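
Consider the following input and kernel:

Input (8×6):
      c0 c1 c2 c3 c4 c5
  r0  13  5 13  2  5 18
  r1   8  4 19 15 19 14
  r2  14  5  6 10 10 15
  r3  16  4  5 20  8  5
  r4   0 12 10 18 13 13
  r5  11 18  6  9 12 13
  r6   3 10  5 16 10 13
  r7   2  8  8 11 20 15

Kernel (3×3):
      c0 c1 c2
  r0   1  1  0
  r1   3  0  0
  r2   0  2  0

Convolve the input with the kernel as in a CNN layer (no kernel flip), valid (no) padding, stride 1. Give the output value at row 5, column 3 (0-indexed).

The receptive field on the input at this output position is [9 12 13 / 16 10 13 / 11 20 15]. Elementwise product with the kernel and sum: 9·1 + 12·1 + 16·3 + 20·2.

109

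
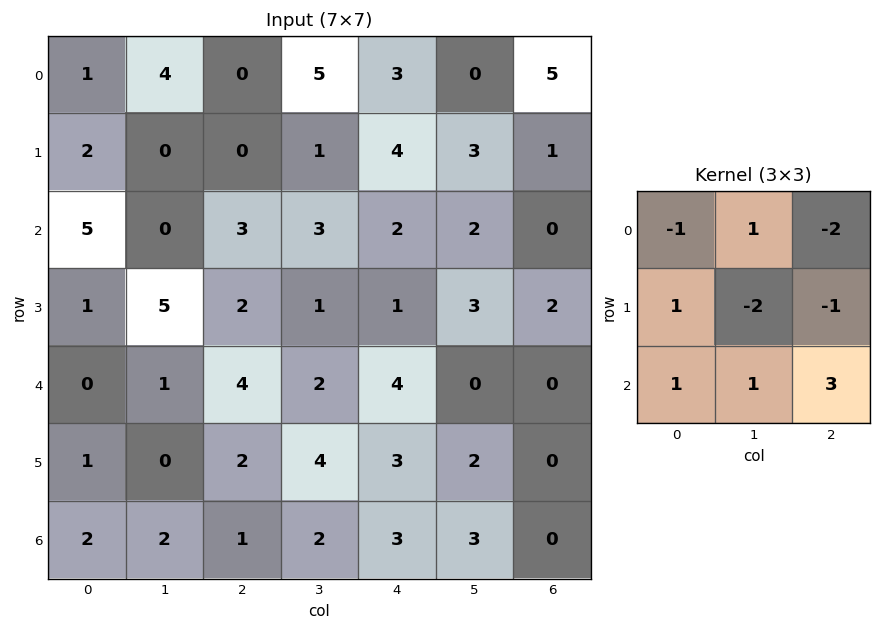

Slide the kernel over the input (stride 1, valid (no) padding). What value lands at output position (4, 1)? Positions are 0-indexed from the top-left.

The receptive field on the input at this output position is [1 4 2 / 0 2 4 / 2 1 2]. Elementwise product with the kernel and sum: 1·-1 + 4·1 + 2·-2 + 0·1 + 2·-2 + 4·-1 + 2·1 + 1·1 + 2·3.

0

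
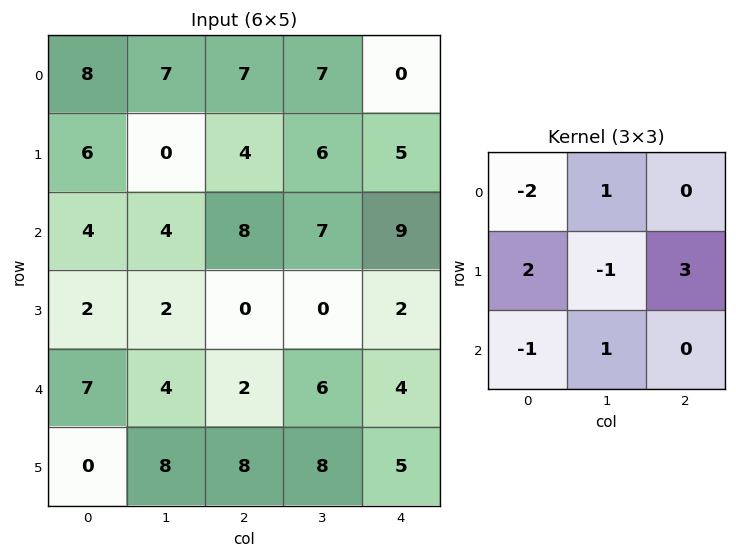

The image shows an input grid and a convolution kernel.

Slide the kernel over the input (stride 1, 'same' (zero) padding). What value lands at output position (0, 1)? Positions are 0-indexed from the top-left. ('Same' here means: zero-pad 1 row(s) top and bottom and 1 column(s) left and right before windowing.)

24

The receptive field on the zero-padded input at this output position is [0 0 0 / 8 7 7 / 6 0 4]. Elementwise product with the kernel and sum: 0·-2 + 0·1 + 8·2 + 7·-1 + 7·3 + 6·-1 + 0·1.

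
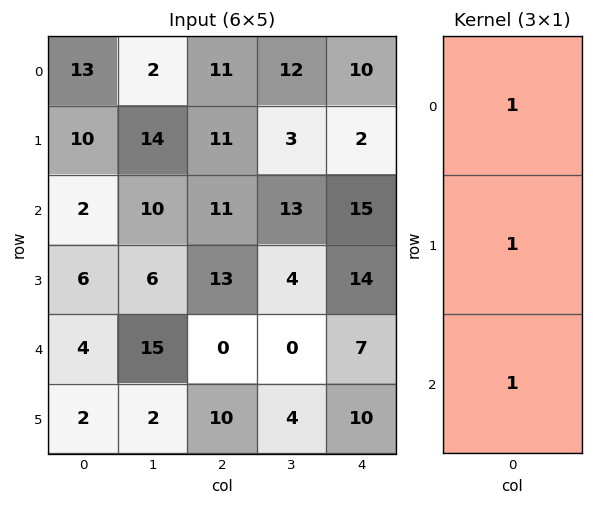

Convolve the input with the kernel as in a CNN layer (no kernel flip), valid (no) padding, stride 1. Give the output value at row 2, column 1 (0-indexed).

The receptive field on the input at this output position is [10 / 6 / 15]. Elementwise product with the kernel and sum: 10·1 + 6·1 + 15·1.

31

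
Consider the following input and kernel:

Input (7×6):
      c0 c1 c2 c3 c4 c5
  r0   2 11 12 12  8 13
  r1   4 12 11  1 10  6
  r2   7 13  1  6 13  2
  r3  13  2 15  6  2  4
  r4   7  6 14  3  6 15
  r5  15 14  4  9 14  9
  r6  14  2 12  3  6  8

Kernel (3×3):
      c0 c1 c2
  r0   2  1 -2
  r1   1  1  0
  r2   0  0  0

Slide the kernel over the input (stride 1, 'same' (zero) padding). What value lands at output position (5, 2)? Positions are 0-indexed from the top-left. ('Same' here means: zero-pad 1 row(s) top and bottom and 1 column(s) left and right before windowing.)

38

The receptive field on the zero-padded input at this output position is [6 14 3 / 14 4 9 / 2 12 3]. Elementwise product with the kernel and sum: 6·2 + 14·1 + 3·-2 + 14·1 + 4·1.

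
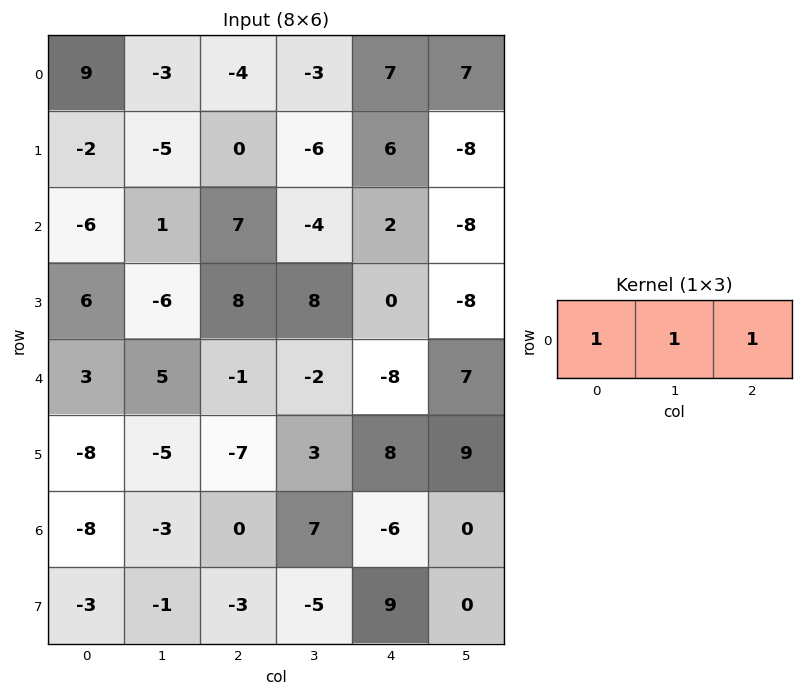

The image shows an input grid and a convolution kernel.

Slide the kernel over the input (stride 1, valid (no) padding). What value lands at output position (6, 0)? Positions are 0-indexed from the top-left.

-11

The receptive field on the input at this output position is [-8 -3 0]. Elementwise product with the kernel and sum: -8·1 + -3·1 + 0·1.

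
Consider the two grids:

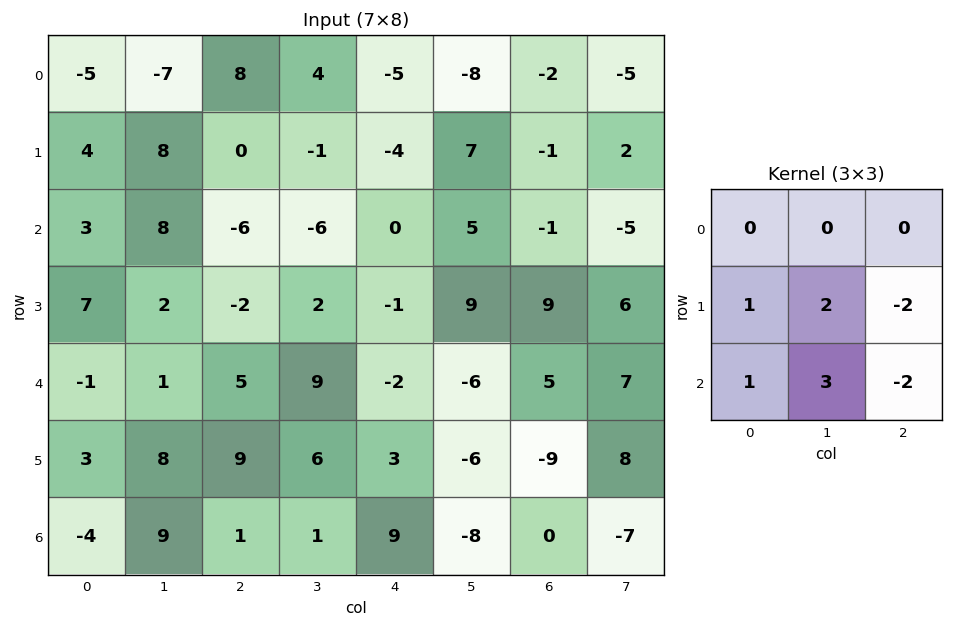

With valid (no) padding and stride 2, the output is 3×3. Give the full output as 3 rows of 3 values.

Output[0,0]: The receptive field on the input at this output position is [-5 -7 8 / 4 8 0 / 3 8 -6]. Elementwise product with the kernel and sum: 4·1 + 8·2 + 0·-2 + 3·1 + 8·3 + -6·-2.

59 -18 29
7 40 -31
22 1 -6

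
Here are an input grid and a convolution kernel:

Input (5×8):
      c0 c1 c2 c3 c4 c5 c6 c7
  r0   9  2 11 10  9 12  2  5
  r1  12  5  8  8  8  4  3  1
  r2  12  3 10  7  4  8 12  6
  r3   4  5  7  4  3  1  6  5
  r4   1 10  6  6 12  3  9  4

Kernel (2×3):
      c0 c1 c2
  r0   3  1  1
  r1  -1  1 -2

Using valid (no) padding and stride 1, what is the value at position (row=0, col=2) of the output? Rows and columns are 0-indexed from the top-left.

36

The receptive field on the input at this output position is [11 10 9 / 8 8 8]. Elementwise product with the kernel and sum: 11·3 + 10·1 + 9·1 + 8·-1 + 8·1 + 8·-2.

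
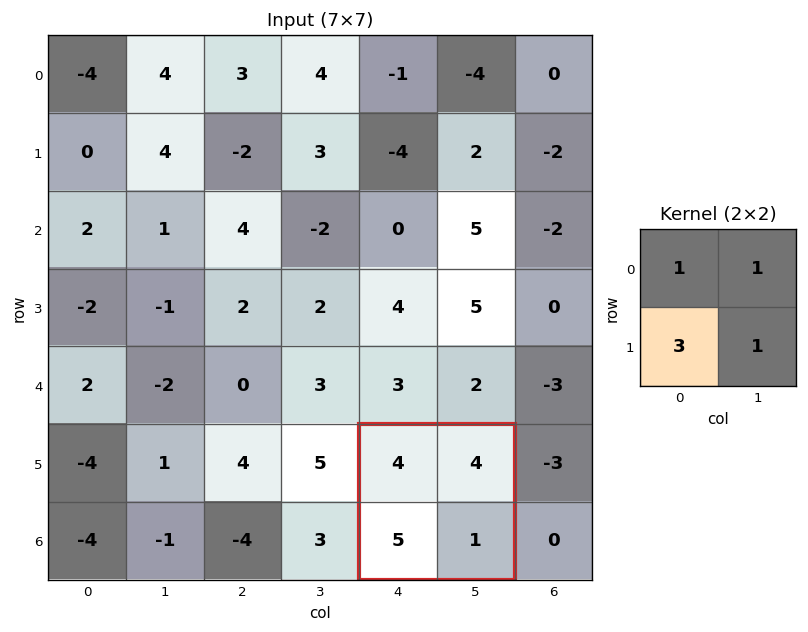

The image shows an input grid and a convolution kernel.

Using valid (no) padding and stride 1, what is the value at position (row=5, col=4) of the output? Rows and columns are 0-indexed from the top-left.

The receptive field on the input at this output position is [4 4 / 5 1]. Elementwise product with the kernel and sum: 4·1 + 4·1 + 5·3 + 1·1.

24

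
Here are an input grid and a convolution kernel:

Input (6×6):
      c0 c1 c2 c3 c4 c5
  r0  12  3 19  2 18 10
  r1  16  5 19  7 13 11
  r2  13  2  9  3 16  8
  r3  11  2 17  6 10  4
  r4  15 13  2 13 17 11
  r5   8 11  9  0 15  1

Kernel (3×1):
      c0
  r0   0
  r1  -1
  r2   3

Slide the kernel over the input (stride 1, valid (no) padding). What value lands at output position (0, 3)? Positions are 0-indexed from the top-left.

The receptive field on the input at this output position is [2 / 7 / 3]. Elementwise product with the kernel and sum: 7·-1 + 3·3.

2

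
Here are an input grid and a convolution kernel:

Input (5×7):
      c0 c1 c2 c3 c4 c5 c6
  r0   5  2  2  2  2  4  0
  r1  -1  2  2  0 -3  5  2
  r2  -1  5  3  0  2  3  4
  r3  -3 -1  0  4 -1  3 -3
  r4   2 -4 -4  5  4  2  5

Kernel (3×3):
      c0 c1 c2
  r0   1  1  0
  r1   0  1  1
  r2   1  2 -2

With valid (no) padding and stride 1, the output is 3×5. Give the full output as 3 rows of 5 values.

Output[0,0]: The receptive field on the input at this output position is [5 2 2 / -1 2 2 / -1 5 3]. Elementwise product with the kernel and sum: 5·1 + 2·1 + 2·1 + 2·1 + -1·1 + 5·2 + 3·-2.

14 17 0 4 13
4 -2 14 -2 20
5 -10 4 13 3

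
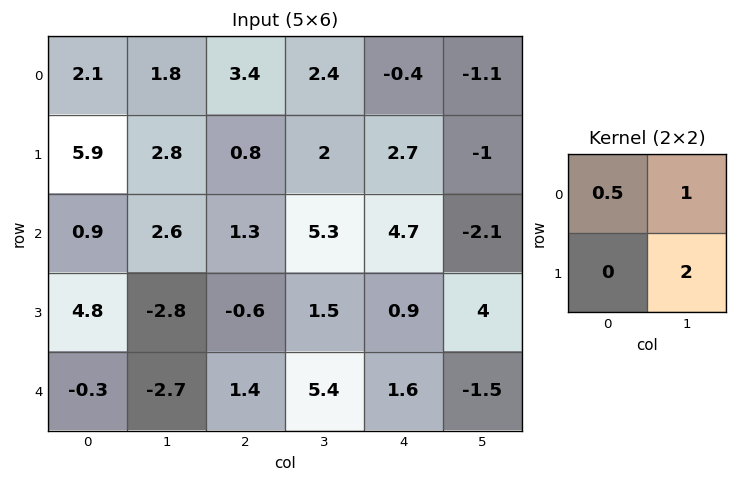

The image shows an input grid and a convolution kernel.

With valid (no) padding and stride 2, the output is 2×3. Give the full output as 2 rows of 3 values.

Output[0,0]: The receptive field on the input at this output position is [2.1 1.8 / 5.9 2.8]. Elementwise product with the kernel and sum: 2.1·0.5 + 1.8·1 + 2.8·2.

8.45 8.1 -3.3
-2.55 8.95 8.25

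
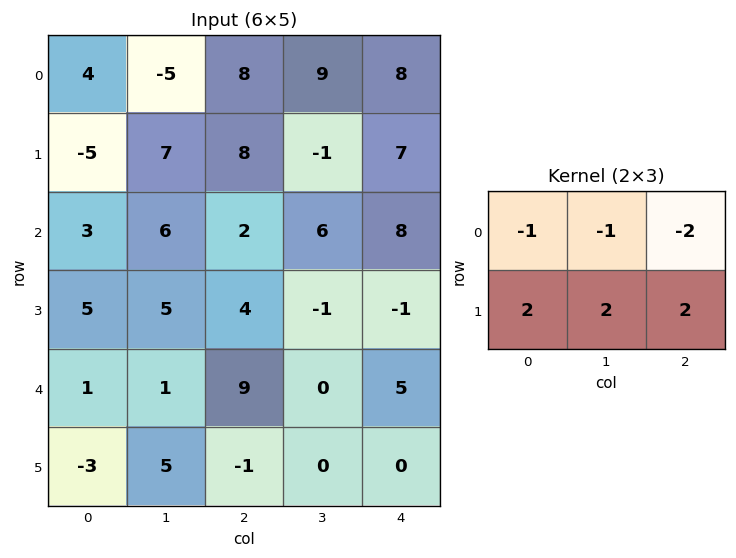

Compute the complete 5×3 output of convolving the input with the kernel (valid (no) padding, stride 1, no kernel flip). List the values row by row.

Output[0,0]: The receptive field on the input at this output position is [4 -5 8 / -5 7 8]. Elementwise product with the kernel and sum: 4·-1 + -5·-1 + 8·-2 + -5·2 + 7·2 + 8·2.

5 7 -5
4 15 11
15 -4 -20
4 13 27
-18 -2 -21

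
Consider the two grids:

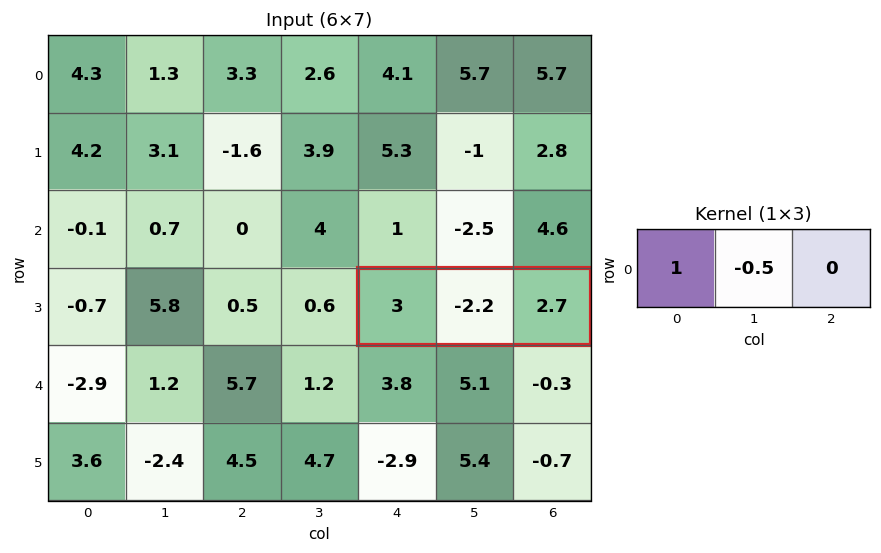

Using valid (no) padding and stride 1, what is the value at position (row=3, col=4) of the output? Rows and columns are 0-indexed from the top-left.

The receptive field on the input at this output position is [3 -2.2 2.7]. Elementwise product with the kernel and sum: 3·1 + -2.2·-0.5.

4.1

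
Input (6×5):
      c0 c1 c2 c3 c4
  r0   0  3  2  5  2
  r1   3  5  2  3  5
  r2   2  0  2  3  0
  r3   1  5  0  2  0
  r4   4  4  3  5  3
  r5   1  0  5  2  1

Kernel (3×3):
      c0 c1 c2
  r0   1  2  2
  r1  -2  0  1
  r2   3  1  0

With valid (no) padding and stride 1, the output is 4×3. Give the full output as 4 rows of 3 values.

12 12 26
23 33 16
20 17 22
9 11 18

Output[0,0]: The receptive field on the input at this output position is [0 3 2 / 3 5 2 / 2 0 2]. Elementwise product with the kernel and sum: 0·1 + 3·2 + 2·2 + 3·-2 + 2·1 + 2·3 + 0·1.
Output[0,1]: The receptive field on the input at this output position is [3 2 5 / 5 2 3 / 0 2 3]. Elementwise product with the kernel and sum: 3·1 + 2·2 + 5·2 + 5·-2 + 3·1 + 0·3 + 2·1.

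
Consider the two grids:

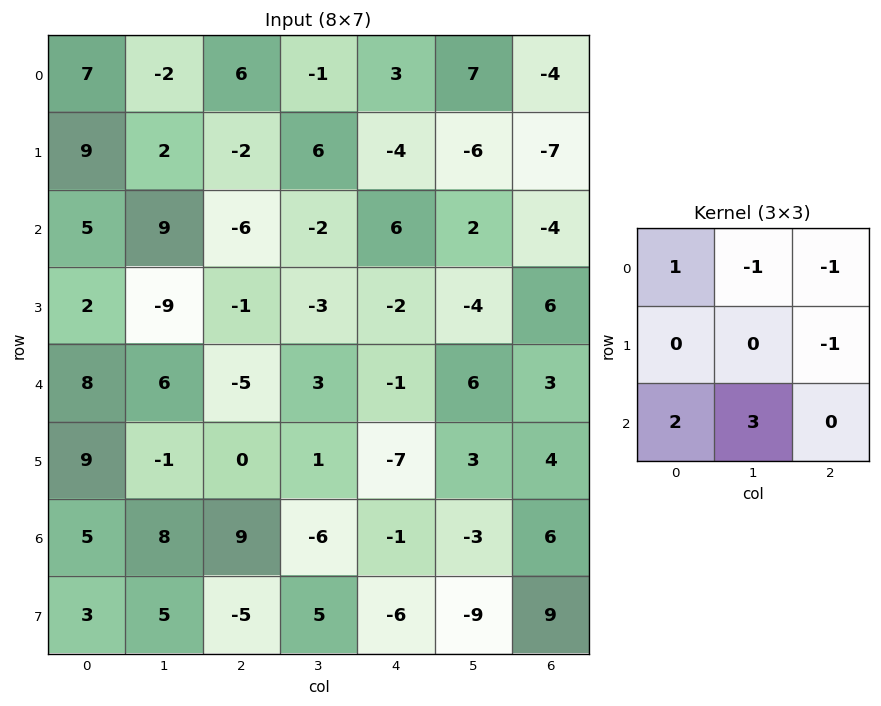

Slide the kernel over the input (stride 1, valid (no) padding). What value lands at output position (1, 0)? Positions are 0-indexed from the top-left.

-8

The receptive field on the input at this output position is [9 2 -2 / 5 9 -6 / 2 -9 -1]. Elementwise product with the kernel and sum: 9·1 + 2·-1 + -2·-1 + -6·-1 + 2·2 + -9·3.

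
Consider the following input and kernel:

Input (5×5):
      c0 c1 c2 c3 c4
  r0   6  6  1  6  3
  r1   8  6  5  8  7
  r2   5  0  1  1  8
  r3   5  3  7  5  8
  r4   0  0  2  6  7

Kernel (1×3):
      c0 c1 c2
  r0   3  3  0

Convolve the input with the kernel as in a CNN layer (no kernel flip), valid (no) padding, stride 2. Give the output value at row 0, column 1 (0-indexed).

The receptive field on the input at this output position is [1 6 3]. Elementwise product with the kernel and sum: 1·3 + 6·3.

21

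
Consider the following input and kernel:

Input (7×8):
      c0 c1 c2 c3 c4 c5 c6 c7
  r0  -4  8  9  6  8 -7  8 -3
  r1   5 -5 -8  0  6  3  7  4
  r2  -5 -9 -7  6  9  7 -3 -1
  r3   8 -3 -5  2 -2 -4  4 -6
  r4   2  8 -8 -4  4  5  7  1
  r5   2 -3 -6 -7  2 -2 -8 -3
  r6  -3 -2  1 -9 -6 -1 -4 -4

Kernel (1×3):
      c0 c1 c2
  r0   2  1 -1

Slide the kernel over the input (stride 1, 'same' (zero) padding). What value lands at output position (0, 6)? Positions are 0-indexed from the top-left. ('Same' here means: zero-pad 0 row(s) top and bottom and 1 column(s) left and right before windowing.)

-3

The receptive field on the zero-padded input at this output position is [-7 8 -3]. Elementwise product with the kernel and sum: -7·2 + 8·1 + -3·-1.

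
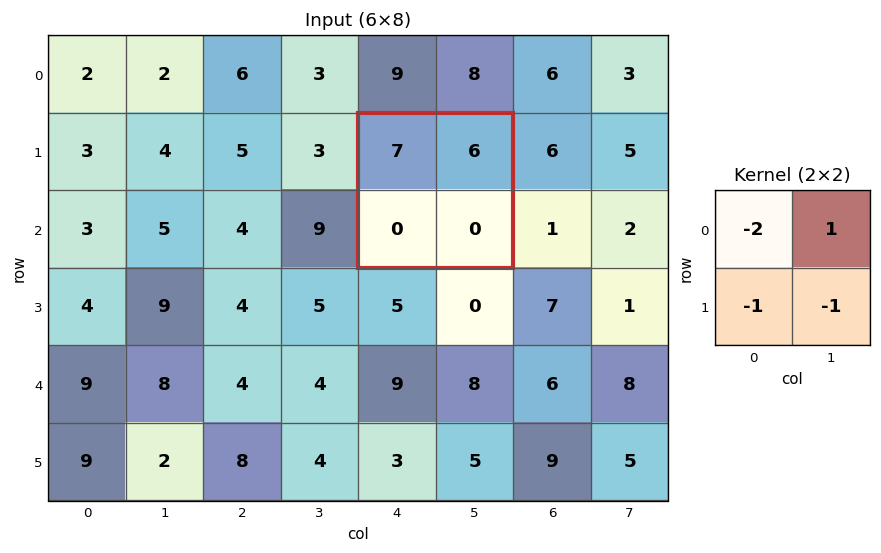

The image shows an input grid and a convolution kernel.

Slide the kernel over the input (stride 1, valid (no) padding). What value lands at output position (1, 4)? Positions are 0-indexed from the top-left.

-8

The receptive field on the input at this output position is [7 6 / 0 0]. Elementwise product with the kernel and sum: 7·-2 + 6·1 + 0·-1 + 0·-1.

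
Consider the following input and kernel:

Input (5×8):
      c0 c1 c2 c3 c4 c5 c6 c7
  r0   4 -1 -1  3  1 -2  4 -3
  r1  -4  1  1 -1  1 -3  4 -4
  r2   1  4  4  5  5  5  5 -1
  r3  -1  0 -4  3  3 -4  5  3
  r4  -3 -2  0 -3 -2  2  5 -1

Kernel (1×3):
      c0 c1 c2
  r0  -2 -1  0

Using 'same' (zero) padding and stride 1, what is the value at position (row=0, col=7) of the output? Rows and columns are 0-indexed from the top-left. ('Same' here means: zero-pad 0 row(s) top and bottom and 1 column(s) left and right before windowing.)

The receptive field on the zero-padded input at this output position is [4 -3 0]. Elementwise product with the kernel and sum: 4·-2 + -3·-1.

-5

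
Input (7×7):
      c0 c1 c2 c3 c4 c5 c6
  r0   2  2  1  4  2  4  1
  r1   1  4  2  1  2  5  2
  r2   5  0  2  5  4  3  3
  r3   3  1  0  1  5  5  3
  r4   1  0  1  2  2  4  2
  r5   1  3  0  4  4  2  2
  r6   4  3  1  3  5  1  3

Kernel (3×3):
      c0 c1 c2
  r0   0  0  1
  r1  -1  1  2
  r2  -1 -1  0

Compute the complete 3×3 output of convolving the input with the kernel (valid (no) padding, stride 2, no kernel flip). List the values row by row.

3 -2 1
-1 12 3
-4 10 -2

Output[0,0]: The receptive field on the input at this output position is [2 2 1 / 1 4 2 / 5 0 2]. Elementwise product with the kernel and sum: 1·1 + 1·-1 + 4·1 + 2·2 + 5·-1 + 0·-1.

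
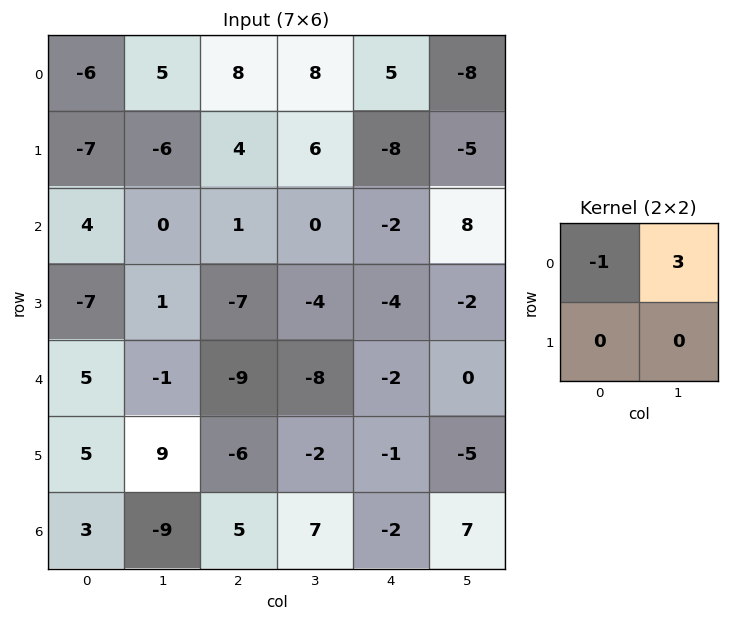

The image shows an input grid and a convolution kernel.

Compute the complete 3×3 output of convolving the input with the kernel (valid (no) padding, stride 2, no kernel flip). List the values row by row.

21 16 -29
-4 -1 26
-8 -15 2

Output[0,0]: The receptive field on the input at this output position is [-6 5 / -7 -6]. Elementwise product with the kernel and sum: -6·-1 + 5·3.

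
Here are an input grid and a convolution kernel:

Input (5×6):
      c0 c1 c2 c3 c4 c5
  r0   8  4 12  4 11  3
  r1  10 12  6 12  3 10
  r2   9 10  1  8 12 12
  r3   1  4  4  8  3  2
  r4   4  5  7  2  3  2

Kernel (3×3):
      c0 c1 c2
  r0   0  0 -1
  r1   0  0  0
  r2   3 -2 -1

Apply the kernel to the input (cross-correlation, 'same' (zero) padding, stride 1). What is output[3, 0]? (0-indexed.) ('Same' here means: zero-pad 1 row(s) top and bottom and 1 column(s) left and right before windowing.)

-23

The receptive field on the zero-padded input at this output position is [0 9 10 / 0 1 4 / 0 4 5]. Elementwise product with the kernel and sum: 10·-1 + 0·3 + 4·-2 + 5·-1.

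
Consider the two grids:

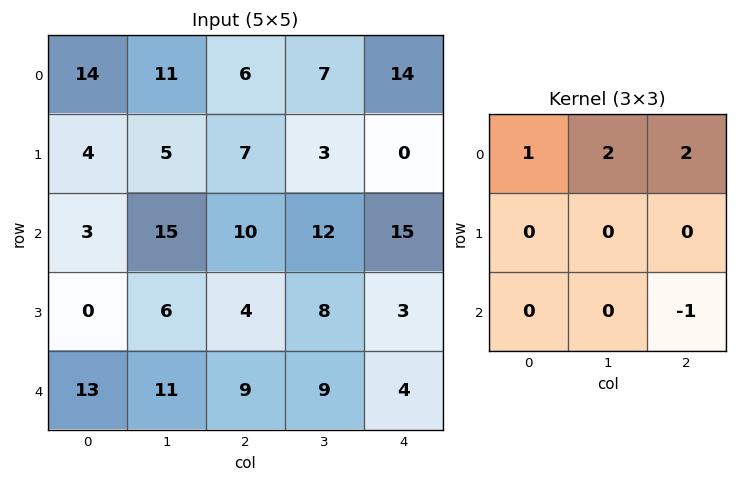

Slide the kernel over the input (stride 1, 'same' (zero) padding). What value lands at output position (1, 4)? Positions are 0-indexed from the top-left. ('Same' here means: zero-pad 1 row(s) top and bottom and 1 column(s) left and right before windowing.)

The receptive field on the zero-padded input at this output position is [7 14 0 / 3 0 0 / 12 15 0]. Elementwise product with the kernel and sum: 7·1 + 14·2 + 0·2 + 0·-1.

35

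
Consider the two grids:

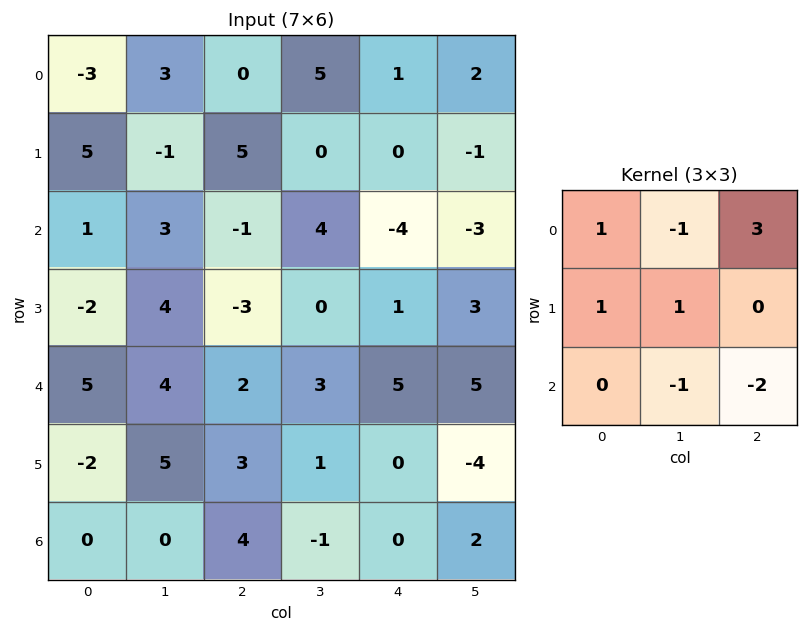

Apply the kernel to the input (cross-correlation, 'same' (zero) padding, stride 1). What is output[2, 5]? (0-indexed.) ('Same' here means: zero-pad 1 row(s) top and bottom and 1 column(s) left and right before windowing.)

-9

The receptive field on the zero-padded input at this output position is [0 -1 0 / -4 -3 0 / 1 3 0]. Elementwise product with the kernel and sum: 0·1 + -1·-1 + 0·3 + -4·1 + -3·1 + 3·-1 + 0·-2.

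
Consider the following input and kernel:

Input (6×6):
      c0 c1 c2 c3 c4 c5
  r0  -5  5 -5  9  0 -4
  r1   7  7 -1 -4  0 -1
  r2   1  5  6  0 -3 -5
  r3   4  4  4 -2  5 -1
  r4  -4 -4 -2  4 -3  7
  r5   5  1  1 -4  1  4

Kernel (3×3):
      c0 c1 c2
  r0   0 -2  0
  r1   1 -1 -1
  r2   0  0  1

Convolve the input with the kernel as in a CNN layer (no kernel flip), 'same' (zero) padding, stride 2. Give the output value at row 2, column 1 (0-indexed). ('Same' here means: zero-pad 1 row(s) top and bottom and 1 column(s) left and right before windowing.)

-18

The receptive field on the zero-padded input at this output position is [4 4 -2 / -4 -2 4 / 1 1 -4]. Elementwise product with the kernel and sum: 4·-2 + -4·1 + -2·-1 + 4·-1 + -4·1.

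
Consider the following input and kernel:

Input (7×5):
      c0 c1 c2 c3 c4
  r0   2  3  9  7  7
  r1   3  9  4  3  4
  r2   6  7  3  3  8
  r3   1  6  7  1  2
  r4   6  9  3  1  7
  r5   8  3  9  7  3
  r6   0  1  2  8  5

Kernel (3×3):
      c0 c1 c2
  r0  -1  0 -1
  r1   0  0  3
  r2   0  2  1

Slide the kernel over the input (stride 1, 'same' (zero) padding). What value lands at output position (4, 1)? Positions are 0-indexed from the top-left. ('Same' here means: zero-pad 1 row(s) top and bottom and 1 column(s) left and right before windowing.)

16

The receptive field on the zero-padded input at this output position is [1 6 7 / 6 9 3 / 8 3 9]. Elementwise product with the kernel and sum: 1·-1 + 7·-1 + 3·3 + 3·2 + 9·1.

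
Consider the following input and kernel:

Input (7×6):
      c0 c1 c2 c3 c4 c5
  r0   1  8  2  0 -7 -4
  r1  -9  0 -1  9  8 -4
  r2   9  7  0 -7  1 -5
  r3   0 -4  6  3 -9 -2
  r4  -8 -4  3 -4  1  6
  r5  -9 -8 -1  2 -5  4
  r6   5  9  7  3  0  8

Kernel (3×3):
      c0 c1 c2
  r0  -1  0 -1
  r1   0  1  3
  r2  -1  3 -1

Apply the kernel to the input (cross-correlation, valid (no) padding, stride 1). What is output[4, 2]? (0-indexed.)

-15

The receptive field on the input at this output position is [3 -4 1 / -1 2 -5 / 7 3 0]. Elementwise product with the kernel and sum: 3·-1 + 1·-1 + 2·1 + -5·3 + 7·-1 + 3·3 + 0·-1.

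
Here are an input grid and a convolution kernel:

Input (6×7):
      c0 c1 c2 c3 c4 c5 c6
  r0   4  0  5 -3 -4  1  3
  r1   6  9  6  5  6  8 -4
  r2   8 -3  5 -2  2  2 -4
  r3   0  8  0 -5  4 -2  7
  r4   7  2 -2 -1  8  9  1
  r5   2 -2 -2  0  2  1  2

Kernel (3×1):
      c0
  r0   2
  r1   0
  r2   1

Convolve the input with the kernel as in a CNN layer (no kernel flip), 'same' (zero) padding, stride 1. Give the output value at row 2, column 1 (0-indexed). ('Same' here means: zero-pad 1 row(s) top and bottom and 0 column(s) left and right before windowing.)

26

The receptive field on the zero-padded input at this output position is [9 / -3 / 8]. Elementwise product with the kernel and sum: 9·2 + 8·1.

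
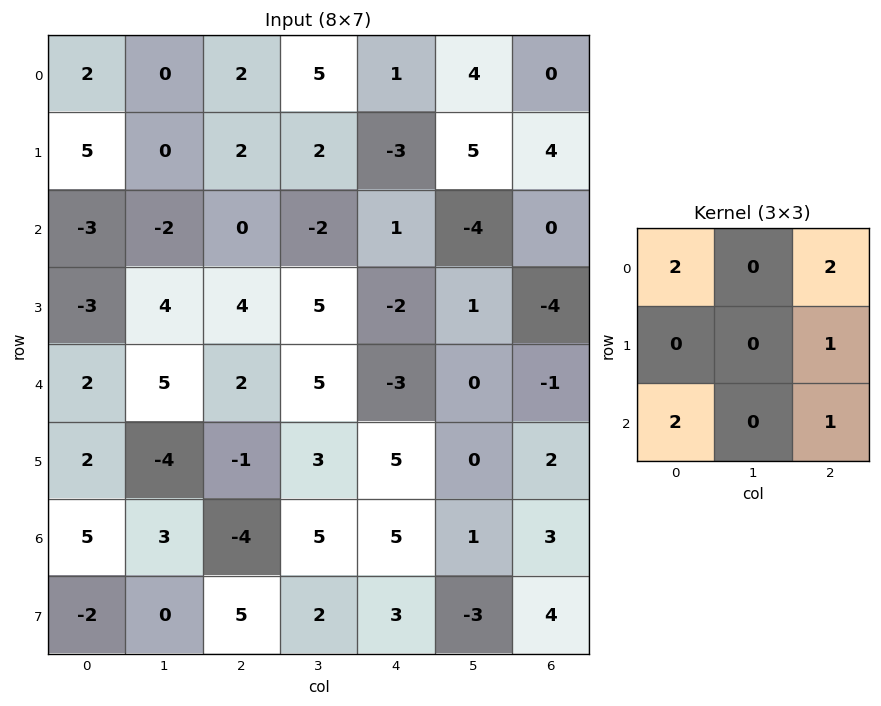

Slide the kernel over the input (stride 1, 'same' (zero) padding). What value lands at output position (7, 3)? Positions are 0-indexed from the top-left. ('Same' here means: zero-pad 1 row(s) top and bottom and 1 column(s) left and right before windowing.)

The receptive field on the zero-padded input at this output position is [-4 5 5 / 5 2 3 / 0 0 0]. Elementwise product with the kernel and sum: -4·2 + 5·2 + 3·1 + 0·2 + 0·1.

5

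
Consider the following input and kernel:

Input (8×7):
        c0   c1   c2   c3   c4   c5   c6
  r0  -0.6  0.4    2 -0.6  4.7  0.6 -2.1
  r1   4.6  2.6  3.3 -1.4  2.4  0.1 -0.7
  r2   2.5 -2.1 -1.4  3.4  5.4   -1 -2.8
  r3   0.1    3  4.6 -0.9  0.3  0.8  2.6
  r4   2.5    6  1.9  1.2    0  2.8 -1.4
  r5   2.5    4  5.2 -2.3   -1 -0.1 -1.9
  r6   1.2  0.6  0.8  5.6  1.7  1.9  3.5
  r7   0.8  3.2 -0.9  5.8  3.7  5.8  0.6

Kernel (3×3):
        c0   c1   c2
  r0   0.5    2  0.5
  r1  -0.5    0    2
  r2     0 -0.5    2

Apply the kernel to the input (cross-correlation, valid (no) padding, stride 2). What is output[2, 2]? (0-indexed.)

The receptive field on the input at this output position is [0 2.8 -1.4 / -1 -0.1 -1.9 / 1.7 1.9 3.5]. Elementwise product with the kernel and sum: 0·0.5 + 2.8·2 + -1.4·0.5 + -1·-0.5 + -1.9·2 + 1.9·-0.5 + 3.5·2.

7.65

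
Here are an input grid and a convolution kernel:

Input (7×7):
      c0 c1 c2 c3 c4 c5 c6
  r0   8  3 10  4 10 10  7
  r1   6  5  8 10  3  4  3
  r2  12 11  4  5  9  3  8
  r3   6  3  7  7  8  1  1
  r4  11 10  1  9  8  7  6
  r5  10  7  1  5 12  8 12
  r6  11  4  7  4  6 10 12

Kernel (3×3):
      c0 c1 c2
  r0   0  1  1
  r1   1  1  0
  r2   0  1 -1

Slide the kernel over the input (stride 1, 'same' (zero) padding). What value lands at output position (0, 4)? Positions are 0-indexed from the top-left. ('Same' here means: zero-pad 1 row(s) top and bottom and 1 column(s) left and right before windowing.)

13

The receptive field on the zero-padded input at this output position is [0 0 0 / 4 10 10 / 10 3 4]. Elementwise product with the kernel and sum: 0·1 + 0·1 + 4·1 + 10·1 + 3·1 + 4·-1.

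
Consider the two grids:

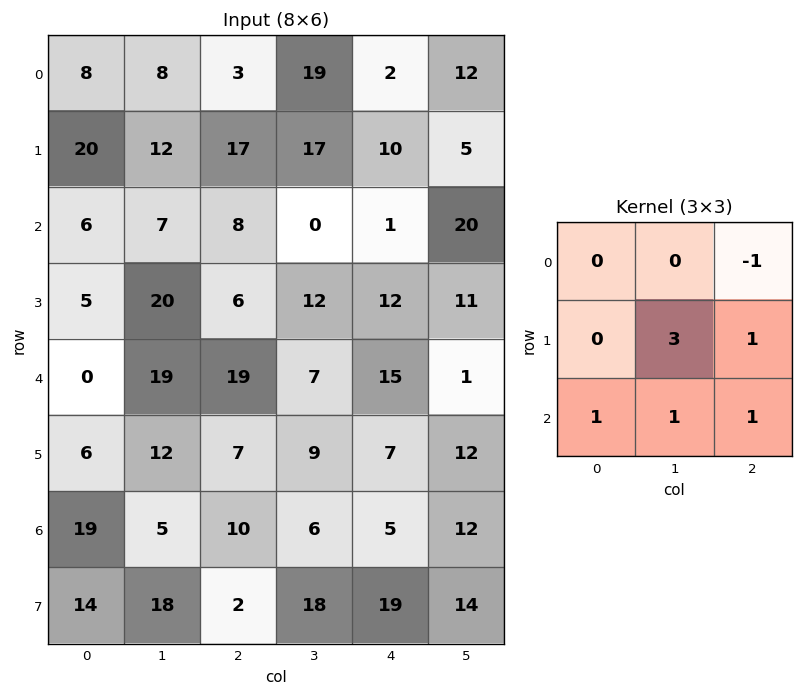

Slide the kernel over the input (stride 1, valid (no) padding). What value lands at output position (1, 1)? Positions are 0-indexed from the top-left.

45

The receptive field on the input at this output position is [12 17 17 / 7 8 0 / 20 6 12]. Elementwise product with the kernel and sum: 17·-1 + 8·3 + 0·1 + 20·1 + 6·1 + 12·1.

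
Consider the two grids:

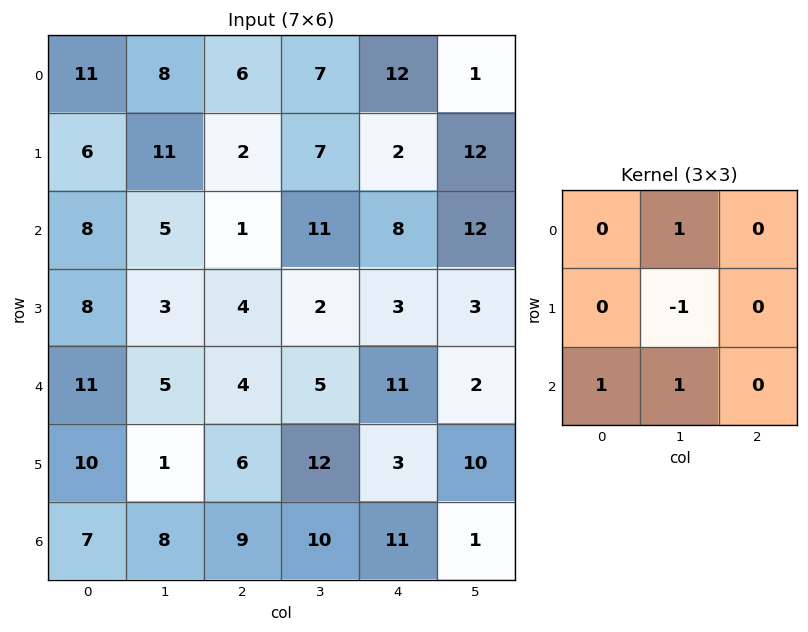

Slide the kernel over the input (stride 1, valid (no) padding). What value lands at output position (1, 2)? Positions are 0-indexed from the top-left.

The receptive field on the input at this output position is [2 7 2 / 1 11 8 / 4 2 3]. Elementwise product with the kernel and sum: 7·1 + 11·-1 + 4·1 + 2·1.

2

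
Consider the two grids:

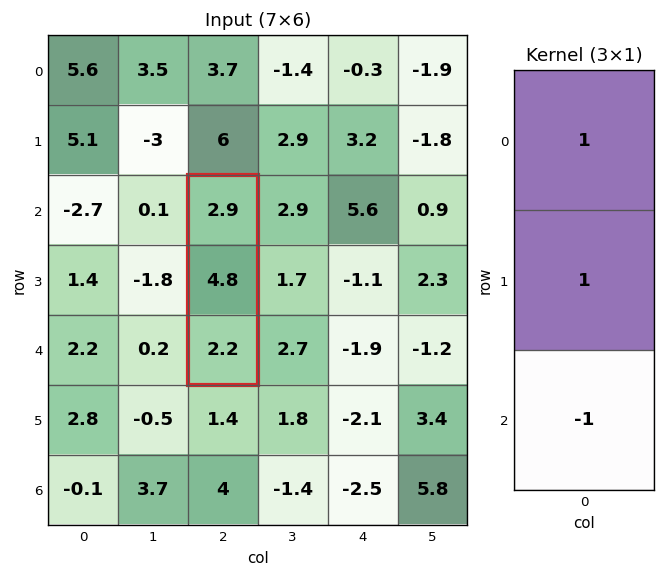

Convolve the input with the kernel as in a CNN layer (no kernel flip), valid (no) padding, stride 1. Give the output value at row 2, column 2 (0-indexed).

5.5

The receptive field on the input at this output position is [2.9 / 4.8 / 2.2]. Elementwise product with the kernel and sum: 2.9·1 + 4.8·1 + 2.2·-1.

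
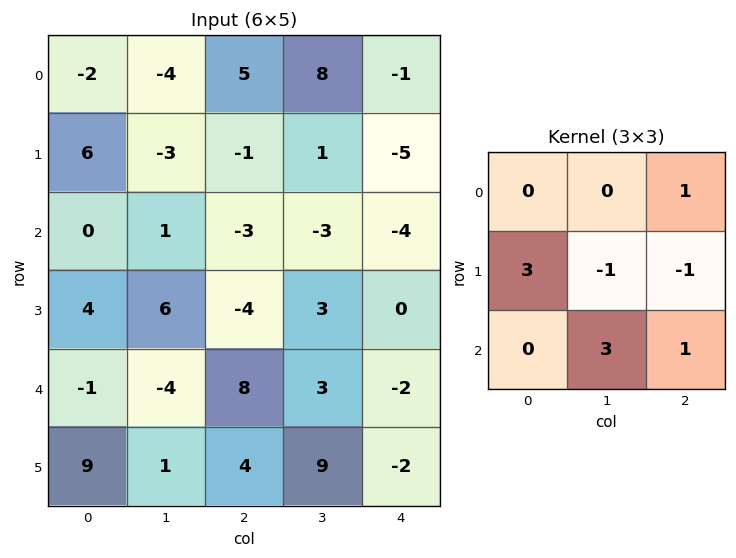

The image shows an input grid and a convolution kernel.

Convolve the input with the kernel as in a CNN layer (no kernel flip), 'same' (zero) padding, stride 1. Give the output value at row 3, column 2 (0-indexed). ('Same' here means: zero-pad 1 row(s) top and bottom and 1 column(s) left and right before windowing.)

The receptive field on the zero-padded input at this output position is [1 -3 -3 / 6 -4 3 / -4 8 3]. Elementwise product with the kernel and sum: -3·1 + 6·3 + -4·-1 + 3·-1 + 8·3 + 3·1.

43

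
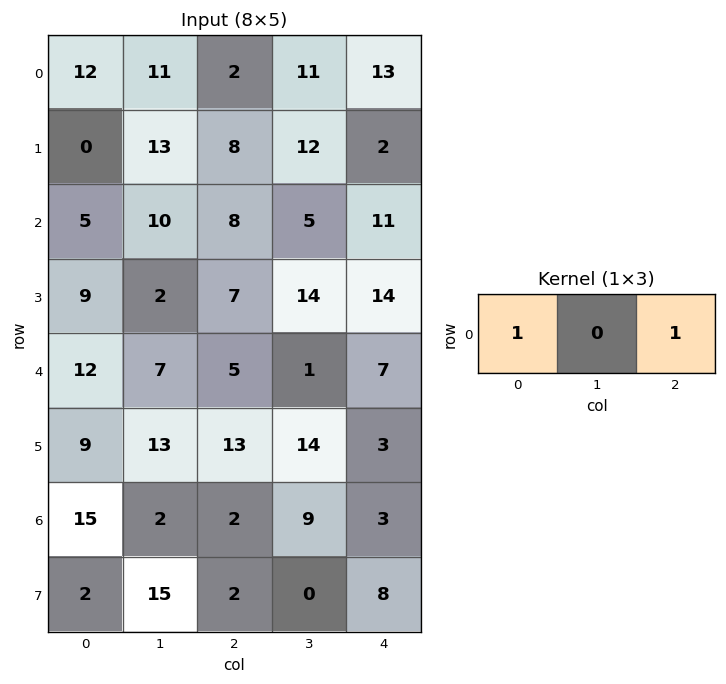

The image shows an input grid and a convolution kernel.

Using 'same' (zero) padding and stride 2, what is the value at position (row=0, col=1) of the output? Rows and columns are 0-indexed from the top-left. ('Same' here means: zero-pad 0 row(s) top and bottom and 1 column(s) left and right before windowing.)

22

The receptive field on the zero-padded input at this output position is [11 2 11]. Elementwise product with the kernel and sum: 11·1 + 11·1.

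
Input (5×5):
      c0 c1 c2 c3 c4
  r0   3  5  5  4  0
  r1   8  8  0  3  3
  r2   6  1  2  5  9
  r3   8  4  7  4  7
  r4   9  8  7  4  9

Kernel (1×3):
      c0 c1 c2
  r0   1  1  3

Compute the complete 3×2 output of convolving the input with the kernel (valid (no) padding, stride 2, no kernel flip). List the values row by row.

Output[0,0]: The receptive field on the input at this output position is [3 5 5]. Elementwise product with the kernel and sum: 3·1 + 5·1 + 5·3.
Output[0,1]: The receptive field on the input at this output position is [5 4 0]. Elementwise product with the kernel and sum: 5·1 + 4·1 + 0·3.

23 9
13 34
38 38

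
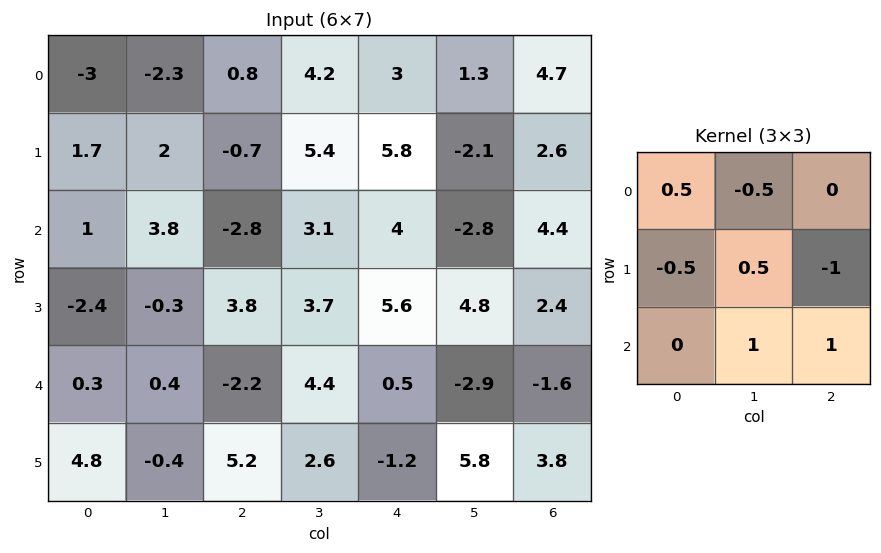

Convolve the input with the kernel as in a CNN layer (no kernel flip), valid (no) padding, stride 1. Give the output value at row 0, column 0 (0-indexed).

1.5

The receptive field on the input at this output position is [-3 -2.3 0.8 / 1.7 2 -0.7 / 1 3.8 -2.8]. Elementwise product with the kernel and sum: -3·0.5 + -2.3·-0.5 + 1.7·-0.5 + 2·0.5 + -0.7·-1 + 3.8·1 + -2.8·1.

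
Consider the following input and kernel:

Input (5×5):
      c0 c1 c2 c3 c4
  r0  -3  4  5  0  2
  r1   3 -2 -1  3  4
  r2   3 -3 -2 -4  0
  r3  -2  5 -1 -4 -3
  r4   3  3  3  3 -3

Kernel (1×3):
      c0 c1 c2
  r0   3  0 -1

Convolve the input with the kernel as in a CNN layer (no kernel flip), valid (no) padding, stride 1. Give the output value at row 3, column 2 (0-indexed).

The receptive field on the input at this output position is [-1 -4 -3]. Elementwise product with the kernel and sum: -1·3 + -3·-1.

0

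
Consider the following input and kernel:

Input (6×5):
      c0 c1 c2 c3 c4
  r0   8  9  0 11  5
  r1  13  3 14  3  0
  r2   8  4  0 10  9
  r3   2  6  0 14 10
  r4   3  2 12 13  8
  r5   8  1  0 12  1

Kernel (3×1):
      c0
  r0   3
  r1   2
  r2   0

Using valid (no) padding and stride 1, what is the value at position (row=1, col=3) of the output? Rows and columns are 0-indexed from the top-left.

The receptive field on the input at this output position is [3 / 10 / 14]. Elementwise product with the kernel and sum: 3·3 + 10·2.

29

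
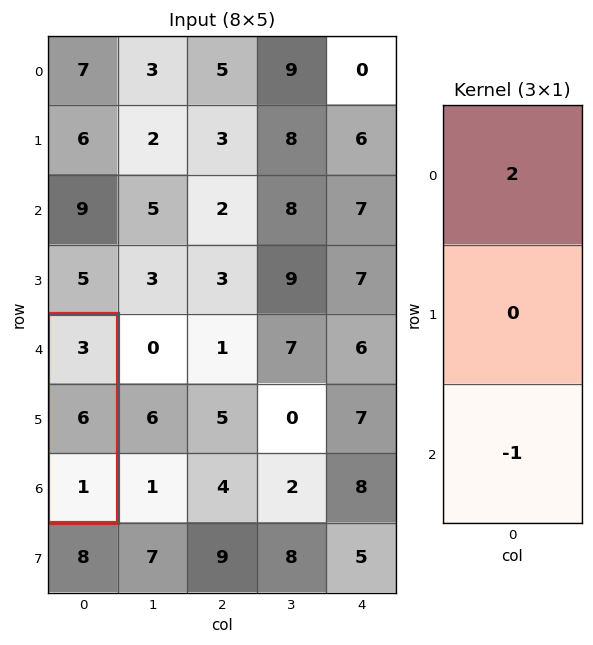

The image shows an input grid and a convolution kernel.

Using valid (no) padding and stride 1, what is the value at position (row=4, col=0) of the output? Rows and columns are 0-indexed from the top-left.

The receptive field on the input at this output position is [3 / 6 / 1]. Elementwise product with the kernel and sum: 3·2 + 1·-1.

5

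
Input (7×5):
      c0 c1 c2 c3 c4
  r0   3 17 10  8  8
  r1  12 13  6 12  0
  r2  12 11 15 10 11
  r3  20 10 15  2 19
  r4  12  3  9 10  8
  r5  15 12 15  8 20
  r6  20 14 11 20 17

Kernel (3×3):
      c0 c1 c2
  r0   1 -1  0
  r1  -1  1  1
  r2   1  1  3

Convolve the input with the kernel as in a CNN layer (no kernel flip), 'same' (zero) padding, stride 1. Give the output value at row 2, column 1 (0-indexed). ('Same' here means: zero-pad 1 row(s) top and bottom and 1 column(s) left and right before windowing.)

88

The receptive field on the zero-padded input at this output position is [12 13 6 / 12 11 15 / 20 10 15]. Elementwise product with the kernel and sum: 12·1 + 13·-1 + 12·-1 + 11·1 + 15·1 + 20·1 + 10·1 + 15·3.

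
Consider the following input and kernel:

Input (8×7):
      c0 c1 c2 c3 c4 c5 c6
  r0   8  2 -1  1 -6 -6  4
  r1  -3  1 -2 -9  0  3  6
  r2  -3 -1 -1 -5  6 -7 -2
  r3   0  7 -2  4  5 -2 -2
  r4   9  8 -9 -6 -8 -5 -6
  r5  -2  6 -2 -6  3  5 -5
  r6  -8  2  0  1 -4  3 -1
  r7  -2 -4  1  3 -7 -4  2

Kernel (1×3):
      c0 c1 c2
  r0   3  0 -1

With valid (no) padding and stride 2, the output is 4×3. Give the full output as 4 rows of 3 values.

25 3 -22
-8 -9 20
36 -19 -18
-24 4 -11

Output[0,0]: The receptive field on the input at this output position is [8 2 -1]. Elementwise product with the kernel and sum: 8·3 + -1·-1.
Output[0,1]: The receptive field on the input at this output position is [-1 1 -6]. Elementwise product with the kernel and sum: -1·3 + -6·-1.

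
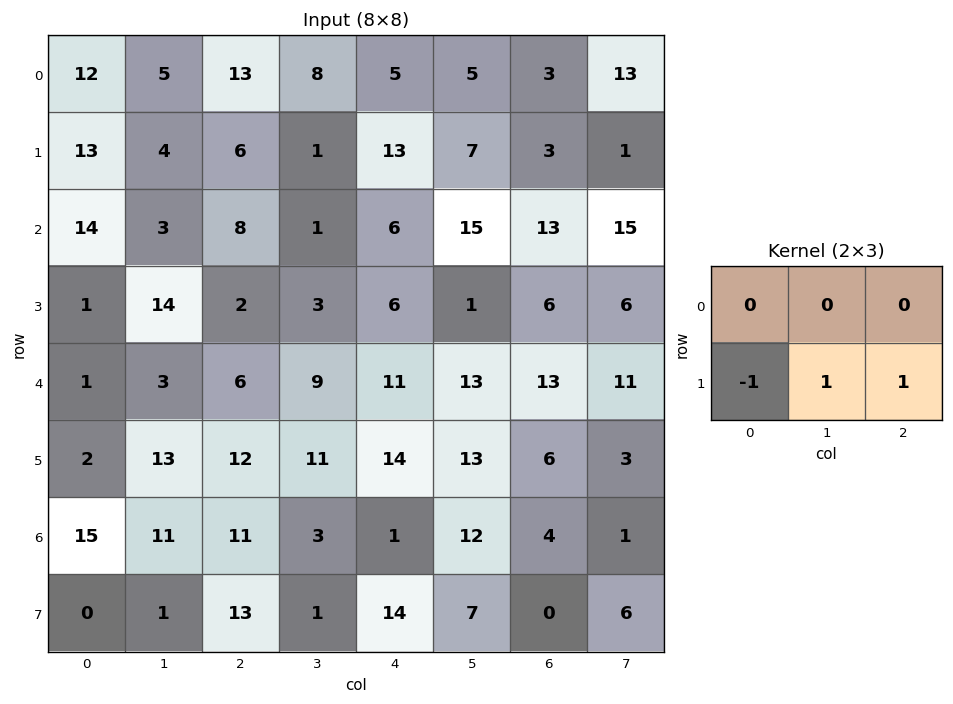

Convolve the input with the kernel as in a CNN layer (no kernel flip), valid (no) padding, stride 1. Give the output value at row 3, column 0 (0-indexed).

The receptive field on the input at this output position is [1 14 2 / 1 3 6]. Elementwise product with the kernel and sum: 1·-1 + 3·1 + 6·1.

8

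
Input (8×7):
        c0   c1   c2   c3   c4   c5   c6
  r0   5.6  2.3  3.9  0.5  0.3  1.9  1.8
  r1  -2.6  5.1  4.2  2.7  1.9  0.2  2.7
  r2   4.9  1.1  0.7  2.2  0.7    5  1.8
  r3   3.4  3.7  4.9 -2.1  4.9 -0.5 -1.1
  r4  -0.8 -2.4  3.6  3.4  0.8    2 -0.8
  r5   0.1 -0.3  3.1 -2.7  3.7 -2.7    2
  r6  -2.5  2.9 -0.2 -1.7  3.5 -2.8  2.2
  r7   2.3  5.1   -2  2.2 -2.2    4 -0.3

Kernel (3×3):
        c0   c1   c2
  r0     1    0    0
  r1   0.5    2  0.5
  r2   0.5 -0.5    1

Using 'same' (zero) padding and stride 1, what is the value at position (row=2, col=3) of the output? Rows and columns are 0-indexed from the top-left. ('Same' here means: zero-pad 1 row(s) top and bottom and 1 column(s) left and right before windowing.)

17.7

The receptive field on the zero-padded input at this output position is [4.2 2.7 1.9 / 0.7 2.2 0.7 / 4.9 -2.1 4.9]. Elementwise product with the kernel and sum: 4.2·1 + 0.7·0.5 + 2.2·2 + 0.7·0.5 + 4.9·0.5 + -2.1·-0.5 + 4.9·1.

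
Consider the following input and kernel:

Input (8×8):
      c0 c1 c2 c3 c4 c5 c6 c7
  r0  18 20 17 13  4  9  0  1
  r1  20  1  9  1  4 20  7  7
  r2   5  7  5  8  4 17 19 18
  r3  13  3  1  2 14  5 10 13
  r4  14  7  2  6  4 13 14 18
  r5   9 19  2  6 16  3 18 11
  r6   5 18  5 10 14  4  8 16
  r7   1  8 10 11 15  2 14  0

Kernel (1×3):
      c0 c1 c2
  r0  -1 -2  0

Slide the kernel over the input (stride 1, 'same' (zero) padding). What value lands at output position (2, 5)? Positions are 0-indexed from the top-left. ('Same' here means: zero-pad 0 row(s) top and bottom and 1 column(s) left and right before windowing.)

-38

The receptive field on the zero-padded input at this output position is [4 17 19]. Elementwise product with the kernel and sum: 4·-1 + 17·-2.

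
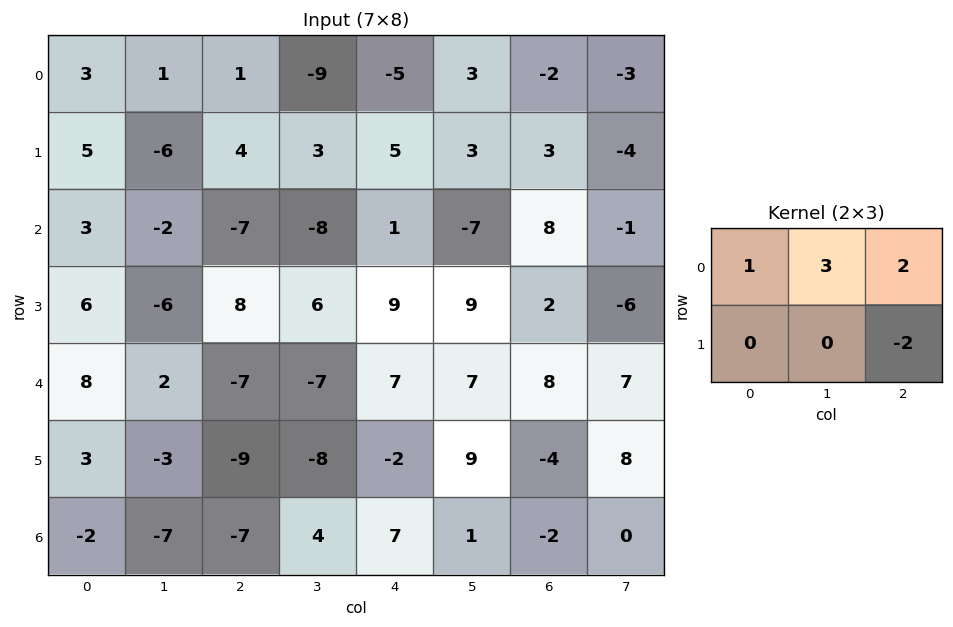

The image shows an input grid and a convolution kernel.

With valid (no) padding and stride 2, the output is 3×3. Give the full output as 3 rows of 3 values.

Output[0,0]: The receptive field on the input at this output position is [3 1 1 / 5 -6 4]. Elementwise product with the kernel and sum: 3·1 + 1·3 + 1·2 + 4·-2.

0 -46 -6
-33 -47 -8
18 -10 52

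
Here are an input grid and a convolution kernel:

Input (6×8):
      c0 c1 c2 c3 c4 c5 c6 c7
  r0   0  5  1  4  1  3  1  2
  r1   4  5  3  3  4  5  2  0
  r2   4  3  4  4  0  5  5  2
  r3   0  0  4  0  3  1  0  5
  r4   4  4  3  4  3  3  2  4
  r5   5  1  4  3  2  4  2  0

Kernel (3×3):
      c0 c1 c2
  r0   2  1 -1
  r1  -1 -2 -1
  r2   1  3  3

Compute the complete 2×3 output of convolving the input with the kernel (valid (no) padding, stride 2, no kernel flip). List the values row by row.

Output[0,0]: The receptive field on the input at this output position is [0 5 1 / 4 5 3 / 4 3 4]. Elementwise product with the kernel and sum: 0·2 + 5·1 + 1·-1 + 4·-1 + 5·-2 + 3·-1 + 4·1 + 3·3 + 4·3.
Output[0,1]: The receptive field on the input at this output position is [1 4 1 / 3 3 4 / 4 4 0]. Elementwise product with the kernel and sum: 1·2 + 4·1 + 1·-1 + 3·-1 + 3·-2 + 4·-1 + 4·1 + 4·3 + 0·3.

12 8 18
28 29 13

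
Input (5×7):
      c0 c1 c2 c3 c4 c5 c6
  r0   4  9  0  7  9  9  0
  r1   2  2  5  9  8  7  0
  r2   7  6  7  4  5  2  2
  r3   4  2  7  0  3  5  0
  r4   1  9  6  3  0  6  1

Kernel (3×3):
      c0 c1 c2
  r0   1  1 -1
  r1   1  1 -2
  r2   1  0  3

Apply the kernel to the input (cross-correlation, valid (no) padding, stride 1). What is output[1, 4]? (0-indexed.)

The receptive field on the input at this output position is [8 7 0 / 5 2 2 / 3 5 0]. Elementwise product with the kernel and sum: 8·1 + 7·1 + 0·-1 + 5·1 + 2·1 + 2·-2 + 3·1 + 0·3.

21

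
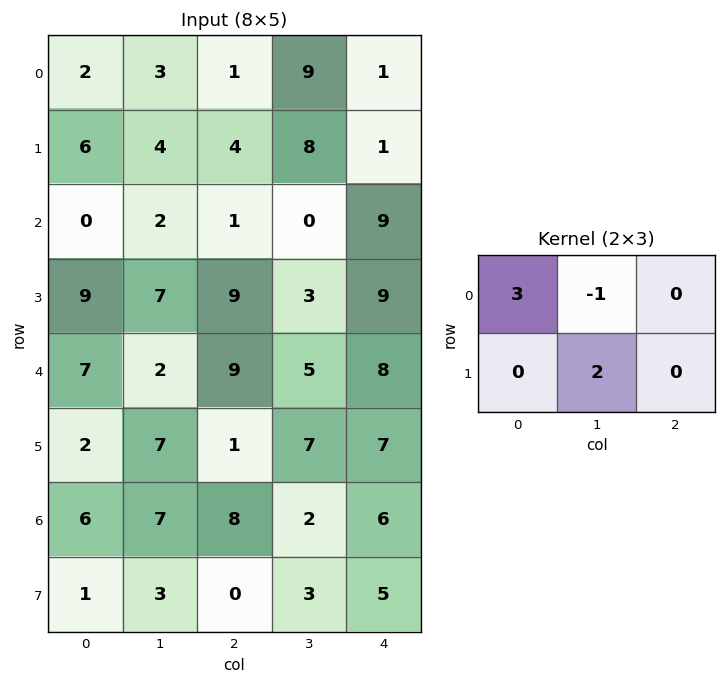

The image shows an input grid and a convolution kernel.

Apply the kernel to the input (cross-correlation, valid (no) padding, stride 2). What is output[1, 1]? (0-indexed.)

9

The receptive field on the input at this output position is [1 0 9 / 9 3 9]. Elementwise product with the kernel and sum: 1·3 + 0·-1 + 3·2.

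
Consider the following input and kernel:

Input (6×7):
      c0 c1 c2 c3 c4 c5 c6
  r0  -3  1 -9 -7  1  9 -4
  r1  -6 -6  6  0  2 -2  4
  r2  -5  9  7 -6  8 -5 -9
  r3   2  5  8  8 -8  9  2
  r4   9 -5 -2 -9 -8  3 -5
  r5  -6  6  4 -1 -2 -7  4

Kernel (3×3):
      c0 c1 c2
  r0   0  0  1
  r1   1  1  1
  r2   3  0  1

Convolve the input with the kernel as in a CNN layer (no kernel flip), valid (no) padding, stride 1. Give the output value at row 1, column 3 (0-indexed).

28

The receptive field on the input at this output position is [0 2 -2 / -6 8 -5 / 8 -8 9]. Elementwise product with the kernel and sum: -2·1 + -6·1 + 8·1 + -5·1 + 8·3 + 9·1.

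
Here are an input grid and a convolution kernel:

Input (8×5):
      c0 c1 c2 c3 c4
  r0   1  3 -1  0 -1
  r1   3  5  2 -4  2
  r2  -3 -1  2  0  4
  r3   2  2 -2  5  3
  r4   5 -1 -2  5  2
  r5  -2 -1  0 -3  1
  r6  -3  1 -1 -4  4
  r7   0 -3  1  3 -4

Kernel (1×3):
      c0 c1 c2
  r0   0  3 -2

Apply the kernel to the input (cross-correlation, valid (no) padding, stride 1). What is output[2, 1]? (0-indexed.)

6

The receptive field on the input at this output position is [-1 2 0]. Elementwise product with the kernel and sum: 2·3 + 0·-2.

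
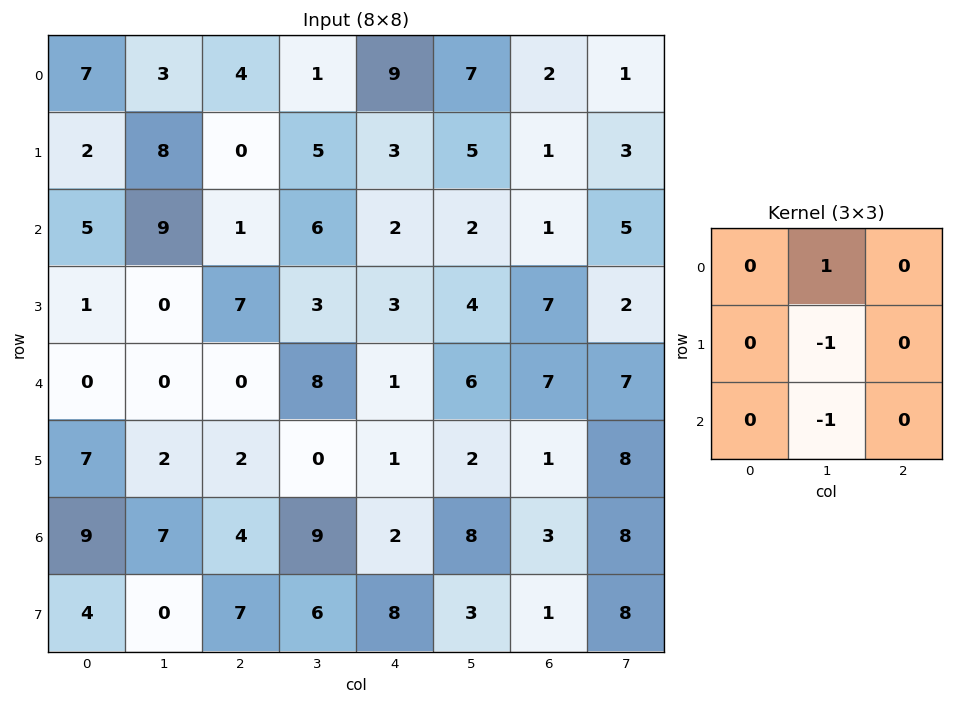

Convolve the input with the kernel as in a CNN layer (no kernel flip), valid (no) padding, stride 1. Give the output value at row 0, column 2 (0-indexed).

The receptive field on the input at this output position is [4 1 9 / 0 5 3 / 1 6 2]. Elementwise product with the kernel and sum: 1·1 + 5·-1 + 6·-1.

-10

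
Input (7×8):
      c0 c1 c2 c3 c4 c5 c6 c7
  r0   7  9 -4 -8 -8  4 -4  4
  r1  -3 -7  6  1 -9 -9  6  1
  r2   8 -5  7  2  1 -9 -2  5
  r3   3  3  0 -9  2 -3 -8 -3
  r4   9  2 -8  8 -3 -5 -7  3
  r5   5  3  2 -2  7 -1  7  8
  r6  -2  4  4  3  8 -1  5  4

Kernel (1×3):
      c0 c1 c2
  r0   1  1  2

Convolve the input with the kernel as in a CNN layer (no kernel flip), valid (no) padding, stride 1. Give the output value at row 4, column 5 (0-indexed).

-6

The receptive field on the input at this output position is [-5 -7 3]. Elementwise product with the kernel and sum: -5·1 + -7·1 + 3·2.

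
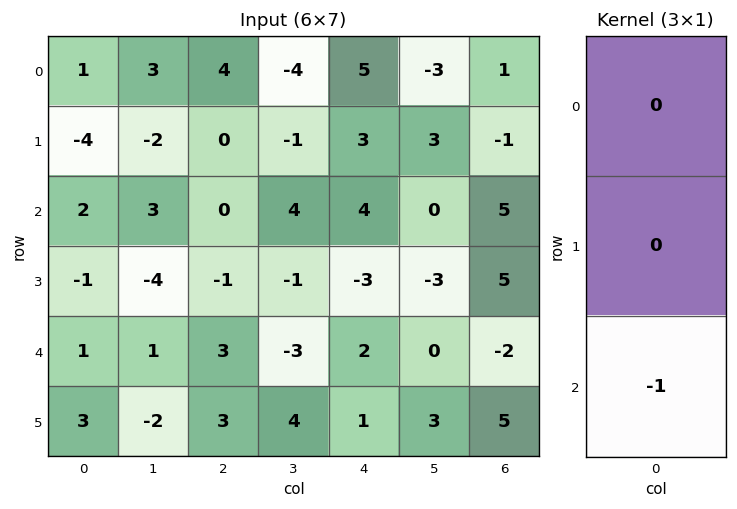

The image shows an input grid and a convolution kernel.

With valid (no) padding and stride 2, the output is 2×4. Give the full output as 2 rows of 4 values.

Output[0,0]: The receptive field on the input at this output position is [1 / -4 / 2]. Elementwise product with the kernel and sum: 2·-1.
Output[0,1]: The receptive field on the input at this output position is [4 / 0 / 0]. Elementwise product with the kernel and sum: 0·-1.

-2 0 -4 -5
-1 -3 -2 2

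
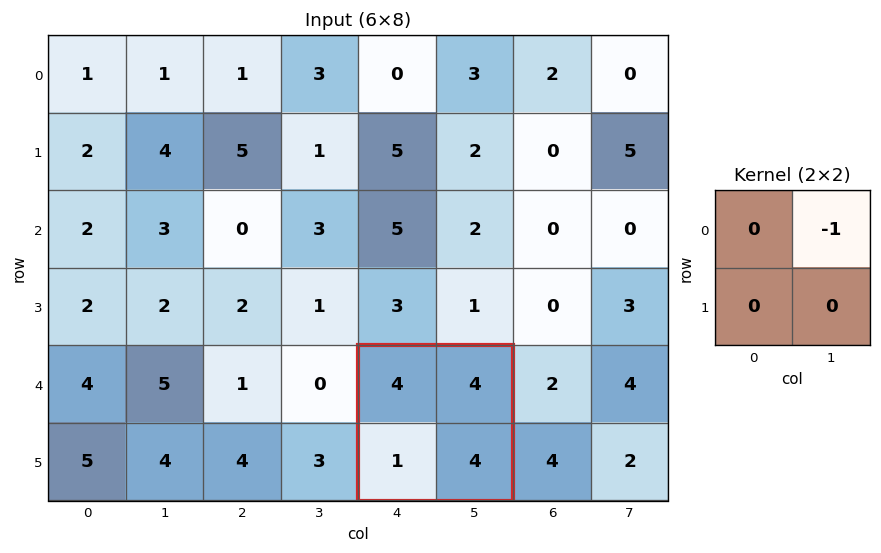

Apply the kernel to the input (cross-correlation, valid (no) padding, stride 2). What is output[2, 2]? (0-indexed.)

-4

The receptive field on the input at this output position is [4 4 / 1 4]. Elementwise product with the kernel and sum: 4·-1.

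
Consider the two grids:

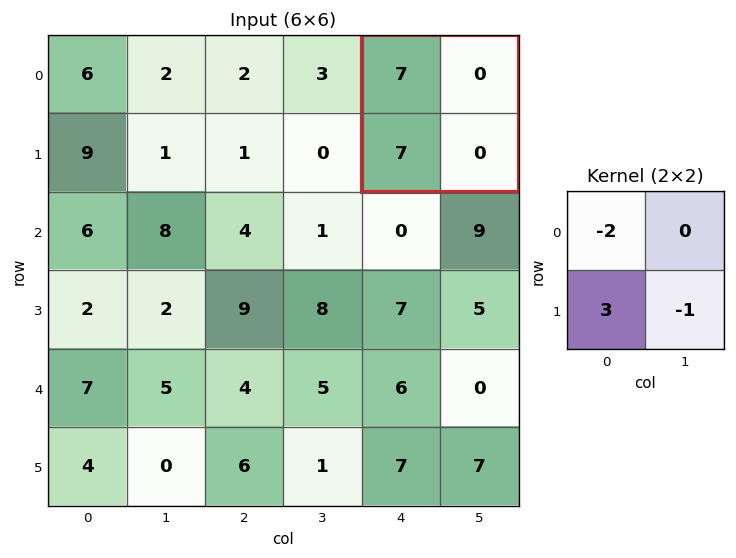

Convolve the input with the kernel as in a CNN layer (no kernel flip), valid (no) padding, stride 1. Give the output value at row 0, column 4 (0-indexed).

The receptive field on the input at this output position is [7 0 / 7 0]. Elementwise product with the kernel and sum: 7·-2 + 7·3 + 0·-1.

7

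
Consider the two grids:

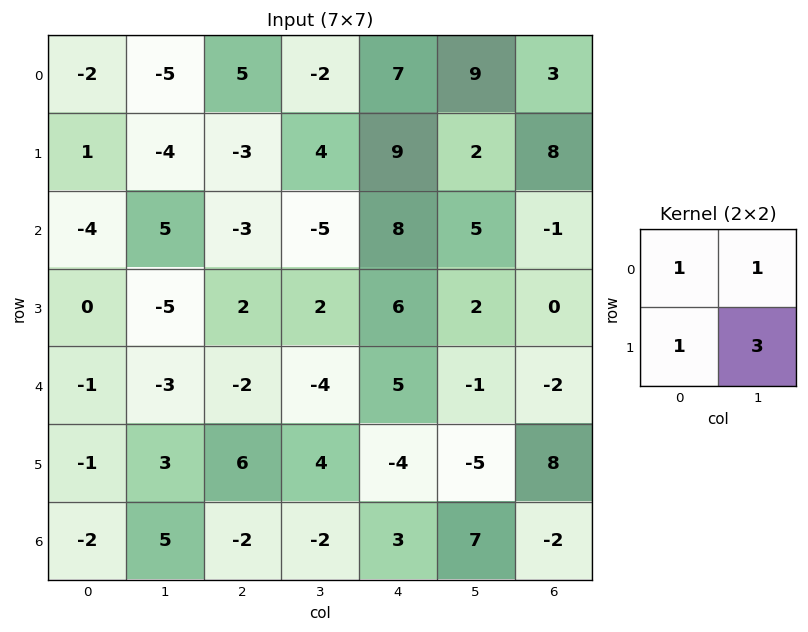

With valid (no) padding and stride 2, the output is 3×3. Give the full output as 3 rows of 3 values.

Output[0,0]: The receptive field on the input at this output position is [-2 -5 / 1 -4]. Elementwise product with the kernel and sum: -2·1 + -5·1 + 1·1 + -4·3.
Output[0,1]: The receptive field on the input at this output position is [5 -2 / -3 4]. Elementwise product with the kernel and sum: 5·1 + -2·1 + -3·1 + 4·3.

-18 12 31
-14 0 25
4 12 -15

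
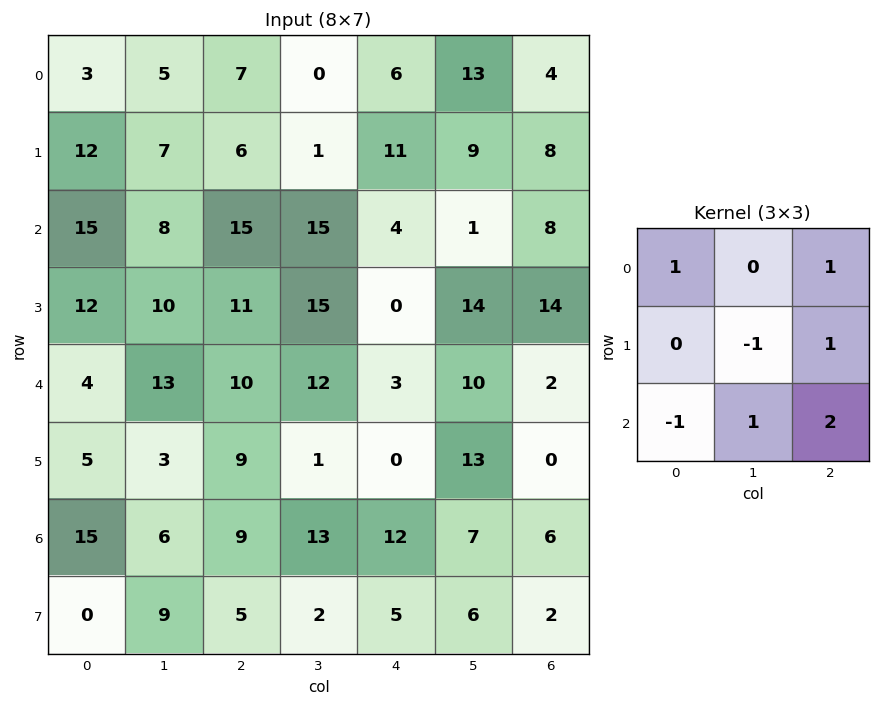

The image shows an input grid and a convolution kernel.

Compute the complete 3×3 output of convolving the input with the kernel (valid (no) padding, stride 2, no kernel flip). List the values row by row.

32 31 22
60 12 23
29 40 -1

Output[0,0]: The receptive field on the input at this output position is [3 5 7 / 12 7 6 / 15 8 15]. Elementwise product with the kernel and sum: 3·1 + 7·1 + 7·-1 + 6·1 + 15·-1 + 8·1 + 15·2.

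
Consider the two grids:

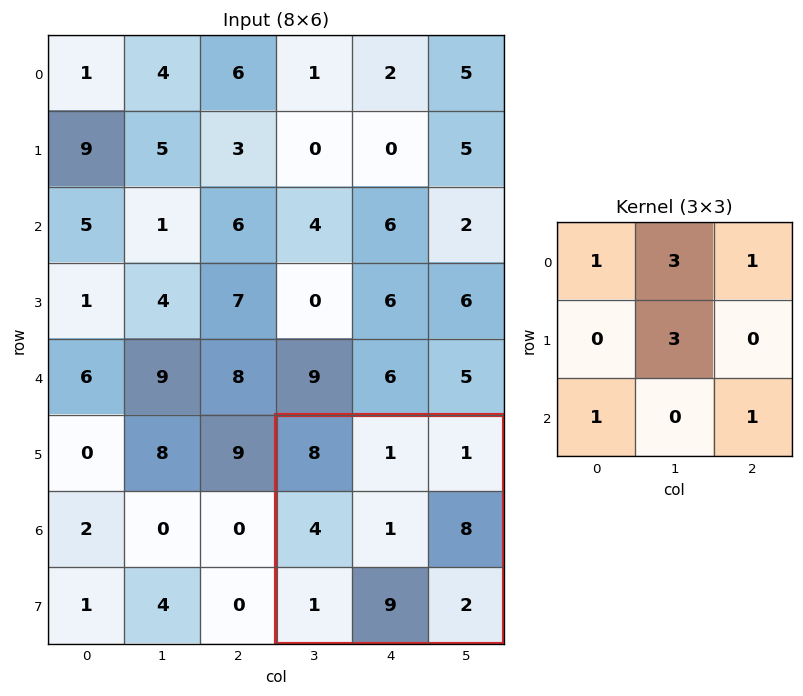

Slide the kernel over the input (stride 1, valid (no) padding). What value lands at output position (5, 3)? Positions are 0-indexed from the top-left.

The receptive field on the input at this output position is [8 1 1 / 4 1 8 / 1 9 2]. Elementwise product with the kernel and sum: 8·1 + 1·3 + 1·1 + 1·3 + 1·1 + 2·1.

18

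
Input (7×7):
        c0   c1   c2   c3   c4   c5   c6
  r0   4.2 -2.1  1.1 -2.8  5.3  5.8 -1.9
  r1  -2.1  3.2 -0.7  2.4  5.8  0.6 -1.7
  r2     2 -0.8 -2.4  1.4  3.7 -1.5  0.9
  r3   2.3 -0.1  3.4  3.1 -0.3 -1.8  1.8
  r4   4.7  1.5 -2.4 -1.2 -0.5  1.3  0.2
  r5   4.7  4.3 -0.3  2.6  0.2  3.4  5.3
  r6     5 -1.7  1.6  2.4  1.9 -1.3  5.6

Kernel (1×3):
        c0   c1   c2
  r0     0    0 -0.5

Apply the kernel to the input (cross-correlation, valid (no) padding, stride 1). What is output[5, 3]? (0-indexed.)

-1.7

The receptive field on the input at this output position is [2.6 0.2 3.4]. Elementwise product with the kernel and sum: 3.4·-0.5.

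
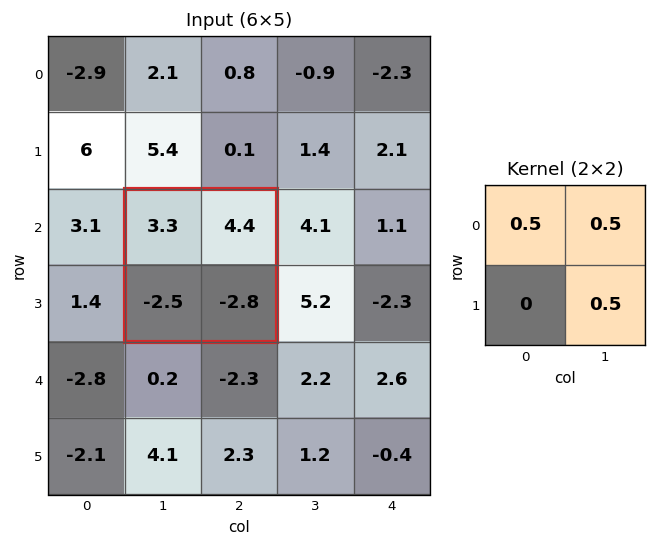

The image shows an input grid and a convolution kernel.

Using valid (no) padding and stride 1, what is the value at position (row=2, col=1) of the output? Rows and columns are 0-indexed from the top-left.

2.45

The receptive field on the input at this output position is [3.3 4.4 / -2.5 -2.8]. Elementwise product with the kernel and sum: 3.3·0.5 + 4.4·0.5 + -2.8·0.5.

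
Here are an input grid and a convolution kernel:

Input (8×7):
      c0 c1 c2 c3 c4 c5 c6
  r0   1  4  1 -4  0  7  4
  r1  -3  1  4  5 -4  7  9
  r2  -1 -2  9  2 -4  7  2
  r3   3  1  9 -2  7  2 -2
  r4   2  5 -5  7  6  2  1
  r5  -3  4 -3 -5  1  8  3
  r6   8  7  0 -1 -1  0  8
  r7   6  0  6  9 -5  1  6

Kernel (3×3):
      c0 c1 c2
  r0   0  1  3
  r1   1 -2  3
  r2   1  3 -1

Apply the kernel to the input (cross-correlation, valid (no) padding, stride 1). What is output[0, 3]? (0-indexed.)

38

The receptive field on the input at this output position is [-4 0 7 / 5 -4 7 / 2 -4 7]. Elementwise product with the kernel and sum: 0·1 + 7·3 + 5·1 + -4·-2 + 7·3 + 2·1 + -4·3 + 7·-1.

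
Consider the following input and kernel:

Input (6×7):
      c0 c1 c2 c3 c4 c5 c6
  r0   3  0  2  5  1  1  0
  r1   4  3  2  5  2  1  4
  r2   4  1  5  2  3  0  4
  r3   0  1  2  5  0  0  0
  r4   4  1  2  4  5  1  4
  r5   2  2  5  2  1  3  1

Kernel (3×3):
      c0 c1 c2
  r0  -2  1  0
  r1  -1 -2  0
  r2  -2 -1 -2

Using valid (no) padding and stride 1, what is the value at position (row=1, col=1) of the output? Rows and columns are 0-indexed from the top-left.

-29

The receptive field on the input at this output position is [3 2 5 / 1 5 2 / 1 2 5]. Elementwise product with the kernel and sum: 3·-2 + 2·1 + 1·-1 + 5·-2 + 1·-2 + 2·-1 + 5·-2.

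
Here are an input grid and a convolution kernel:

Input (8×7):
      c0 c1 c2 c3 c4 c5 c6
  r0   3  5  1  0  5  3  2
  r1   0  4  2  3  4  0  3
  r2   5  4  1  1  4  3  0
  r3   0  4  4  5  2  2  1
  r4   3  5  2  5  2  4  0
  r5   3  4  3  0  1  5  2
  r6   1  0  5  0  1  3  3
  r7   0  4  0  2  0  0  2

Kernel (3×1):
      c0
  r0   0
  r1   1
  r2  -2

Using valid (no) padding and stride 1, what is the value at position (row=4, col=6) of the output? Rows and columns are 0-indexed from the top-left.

The receptive field on the input at this output position is [0 / 2 / 3]. Elementwise product with the kernel and sum: 2·1 + 3·-2.

-4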